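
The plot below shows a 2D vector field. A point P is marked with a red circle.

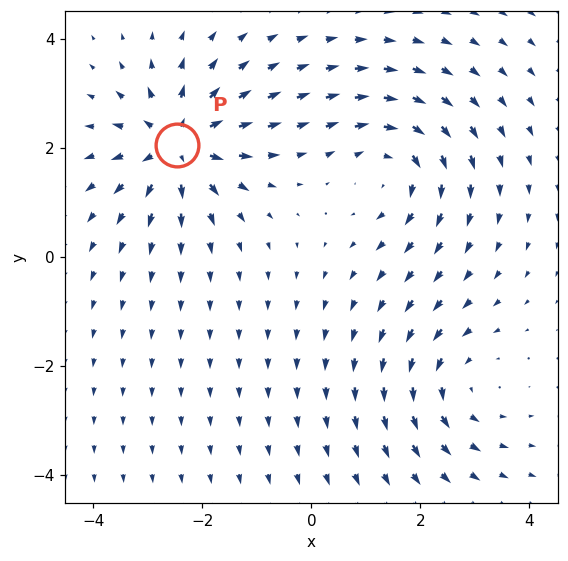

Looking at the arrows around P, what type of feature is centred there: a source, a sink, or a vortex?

At P (-2.5, 2.1) the arrows spread outward. Divergence about +5, curl ≈0 — positive divergence with near-zero curl is a source.

source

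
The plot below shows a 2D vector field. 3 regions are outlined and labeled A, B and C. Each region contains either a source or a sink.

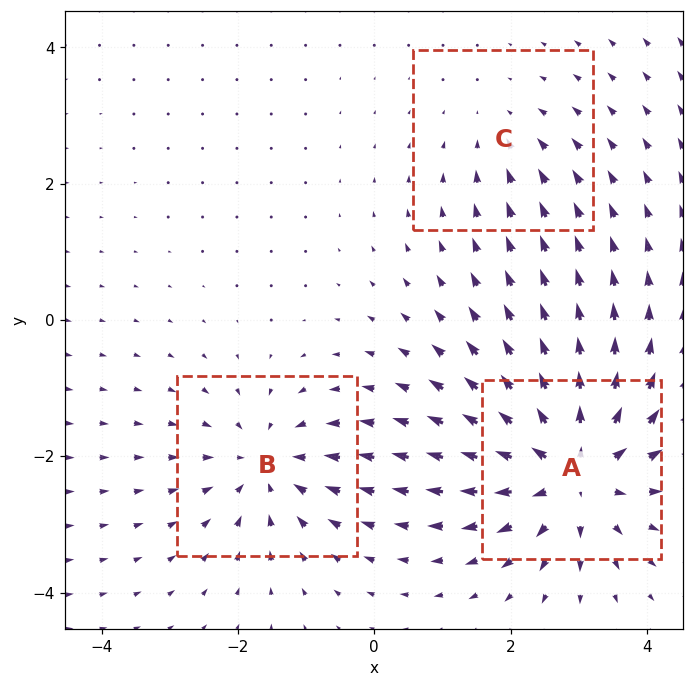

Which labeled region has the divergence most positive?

A

Divergence at each region's feature centre — A: about +5, B: about -3, C: about -2. Region A is most positive.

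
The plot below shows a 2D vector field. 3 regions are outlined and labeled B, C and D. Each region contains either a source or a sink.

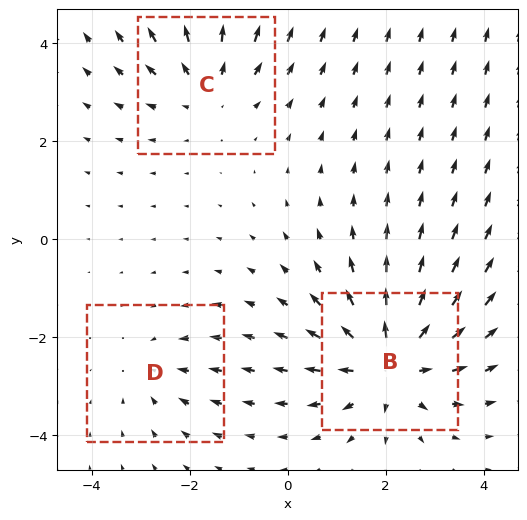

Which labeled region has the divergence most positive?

Divergence at each region's feature centre — B: about +4, C: about +3, D: about -2. Region B is most positive.

B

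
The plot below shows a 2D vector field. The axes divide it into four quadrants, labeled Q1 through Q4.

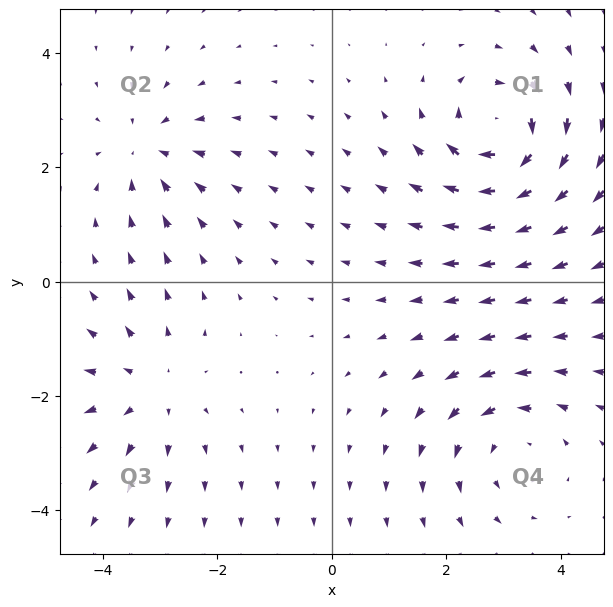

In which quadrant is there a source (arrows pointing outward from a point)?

Q3

The source sits at approximately (-3.1, -1.9), which lies in quadrant Q3. The divergence there is about +3, positive as expected for a source.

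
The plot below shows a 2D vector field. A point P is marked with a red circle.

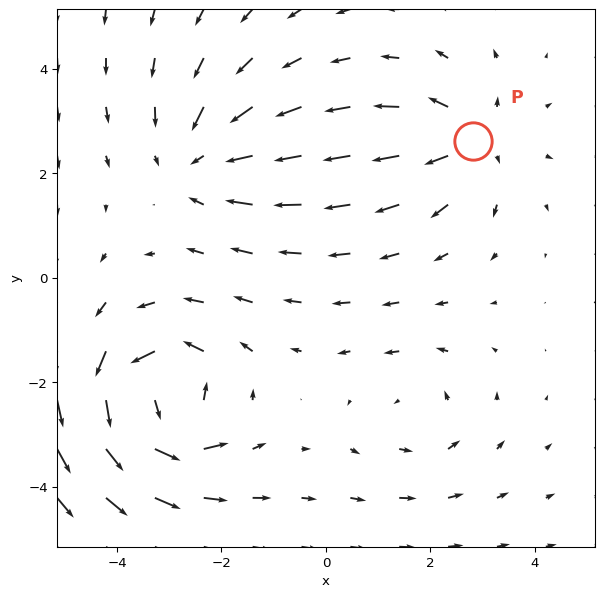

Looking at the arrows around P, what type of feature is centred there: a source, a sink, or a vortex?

At P (2.8, 2.6) the arrows spread outward. Divergence about +3, curl ≈0 — positive divergence with near-zero curl is a source.

source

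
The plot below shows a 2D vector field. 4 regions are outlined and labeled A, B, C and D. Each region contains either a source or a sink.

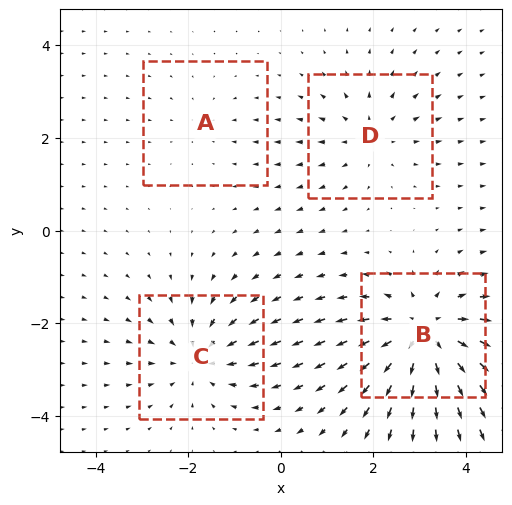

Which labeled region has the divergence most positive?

Divergence at each region's feature centre — A: about -2, B: about +6, C: about -4, D: about +3. Region B is most positive.

B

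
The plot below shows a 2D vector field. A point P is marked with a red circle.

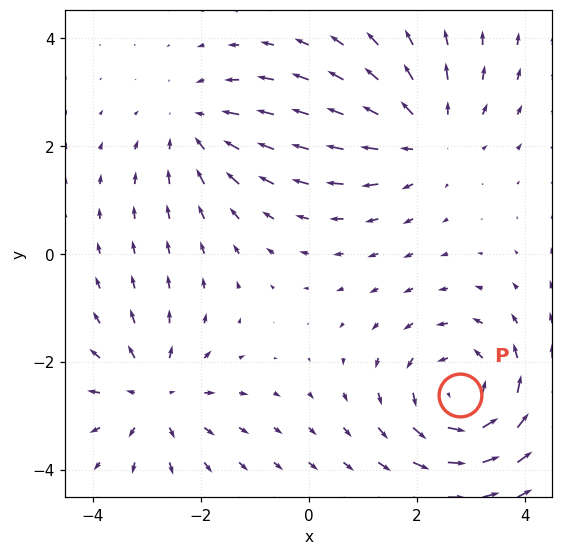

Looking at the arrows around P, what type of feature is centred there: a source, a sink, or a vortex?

At P (2.8, -2.6) the arrows circulate counterclockwise. Divergence ≈0, curl about +3 — near-zero divergence with nonzero curl is a vortex.

vortex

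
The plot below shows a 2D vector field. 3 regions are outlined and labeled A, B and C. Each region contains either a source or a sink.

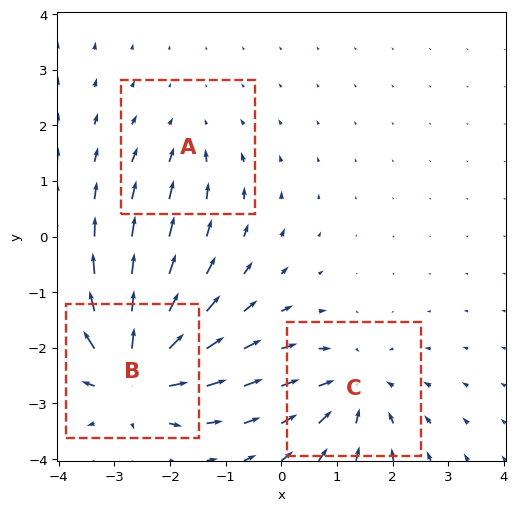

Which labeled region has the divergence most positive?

B

Divergence at each region's feature centre — A: about -2, B: about +5, C: about -4. Region B is most positive.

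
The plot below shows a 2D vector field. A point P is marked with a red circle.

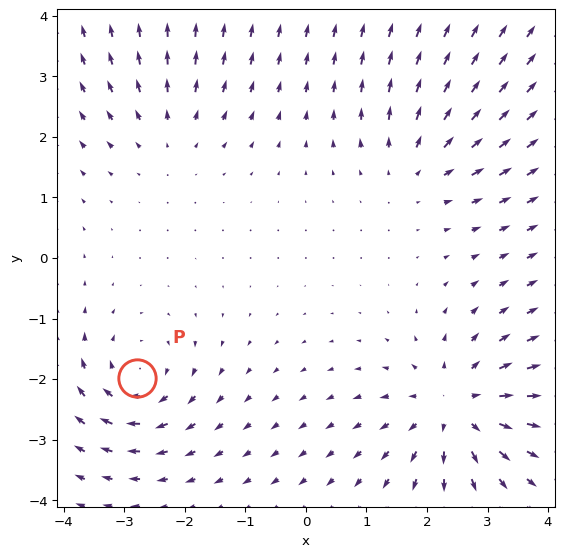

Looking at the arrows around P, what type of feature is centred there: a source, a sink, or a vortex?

vortex

At P (-2.8, -2.0) the arrows circulate clockwise. Divergence ≈0, curl about -5 — near-zero divergence with nonzero curl is a vortex.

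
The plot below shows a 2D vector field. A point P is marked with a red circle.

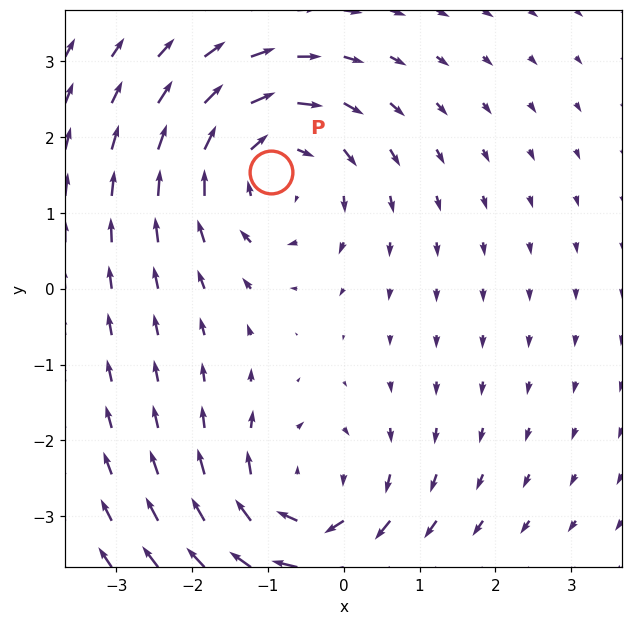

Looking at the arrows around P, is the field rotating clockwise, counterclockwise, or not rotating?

Near P at (-1.0, 1.5) the arrows circulate clockwise. The curl (z-component) there is about -4; negative curl means clockwise rotation.

clockwise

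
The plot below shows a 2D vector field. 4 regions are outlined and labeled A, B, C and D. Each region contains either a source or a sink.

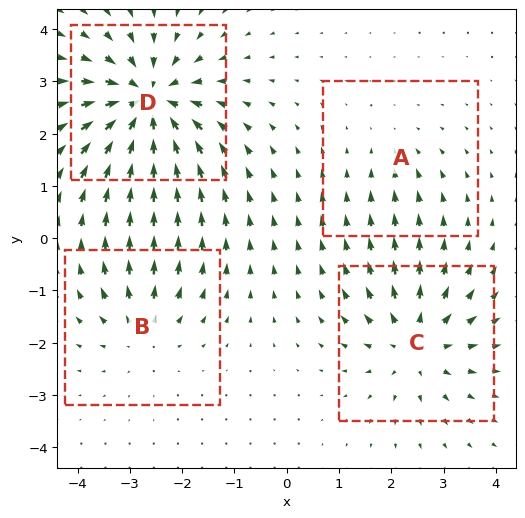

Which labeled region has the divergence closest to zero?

A

Divergence at each region's feature centre — A: about -2, B: about +4, C: about +5, D: about -7. Region A is closest to zero.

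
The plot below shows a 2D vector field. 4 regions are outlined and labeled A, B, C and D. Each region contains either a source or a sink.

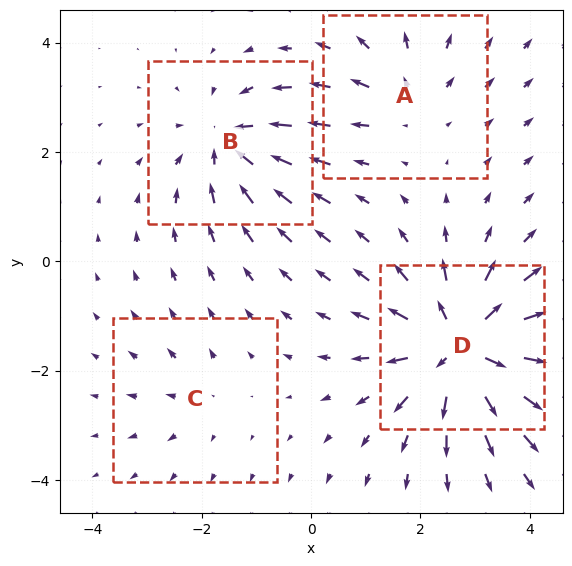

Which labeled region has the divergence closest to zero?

C

Divergence at each region's feature centre — A: about +4, B: about -5, C: about +2, D: about +8. Region C is closest to zero.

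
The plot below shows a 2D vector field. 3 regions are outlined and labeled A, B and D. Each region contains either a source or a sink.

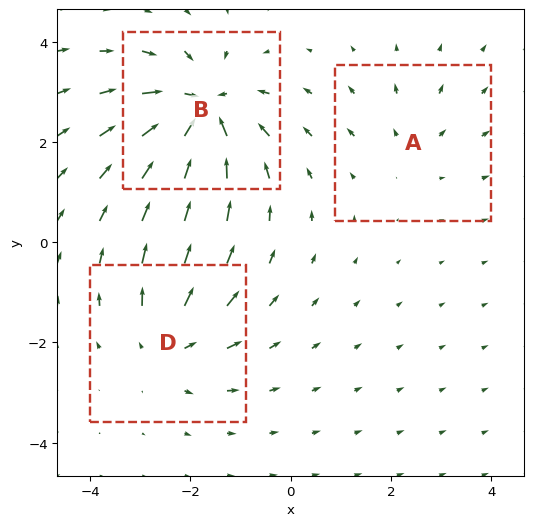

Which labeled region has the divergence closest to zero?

Divergence at each region's feature centre — A: about +2, B: about -5, D: about +3. Region A is closest to zero.

A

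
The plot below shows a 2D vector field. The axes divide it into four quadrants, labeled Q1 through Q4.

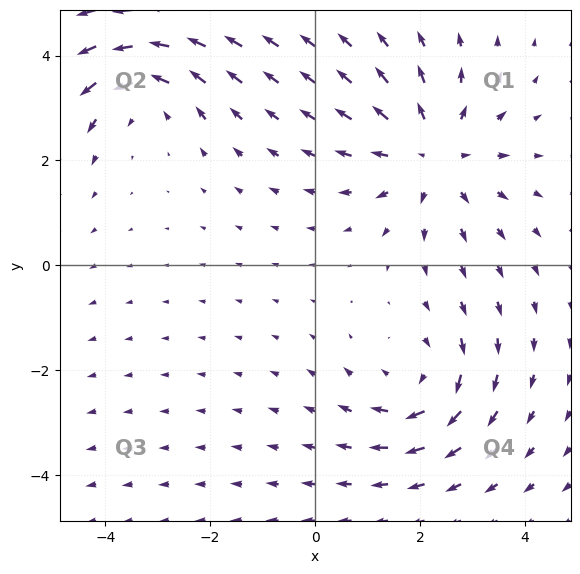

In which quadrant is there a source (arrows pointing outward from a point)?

The source sits at approximately (2.3, 2.1), which lies in quadrant Q1. The divergence there is about +4, positive as expected for a source.

Q1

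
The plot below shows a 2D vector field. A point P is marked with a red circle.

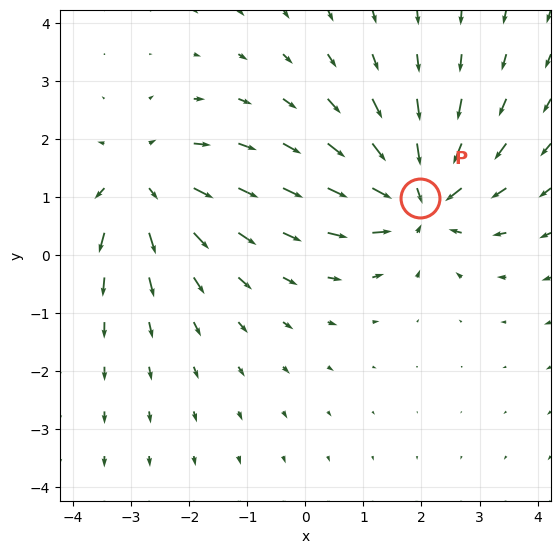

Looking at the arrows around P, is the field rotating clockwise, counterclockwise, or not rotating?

Near P at (2.0, 1.0) the arrows show no circulation. The curl there is ≈0.

not rotating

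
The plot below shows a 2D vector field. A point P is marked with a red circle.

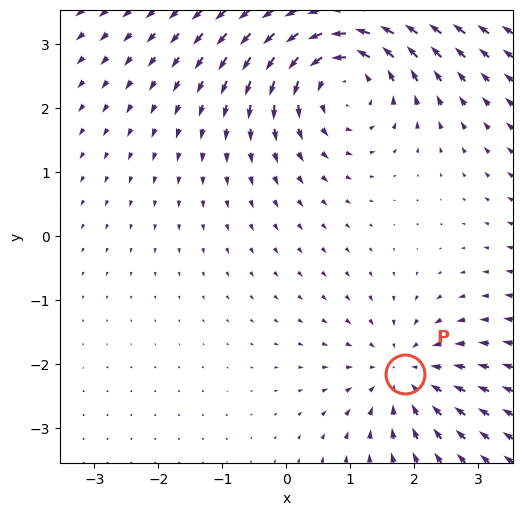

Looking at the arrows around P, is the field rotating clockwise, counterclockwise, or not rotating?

Near P at (1.8, -2.2) the arrows show no circulation. The curl there is ≈0.

not rotating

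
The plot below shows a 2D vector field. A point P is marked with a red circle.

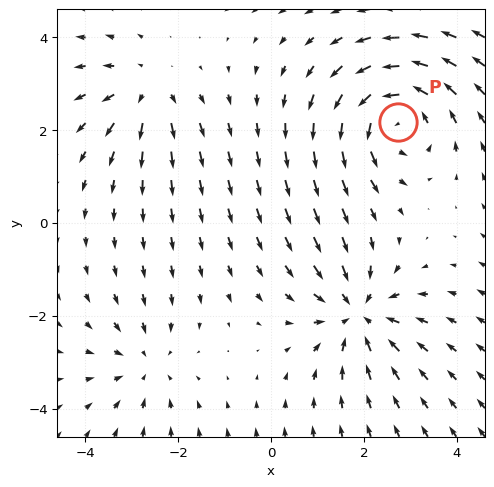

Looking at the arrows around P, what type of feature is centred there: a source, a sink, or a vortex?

At P (2.7, 2.2) the arrows circulate counterclockwise. Divergence ≈0, curl about +5 — near-zero divergence with nonzero curl is a vortex.

vortex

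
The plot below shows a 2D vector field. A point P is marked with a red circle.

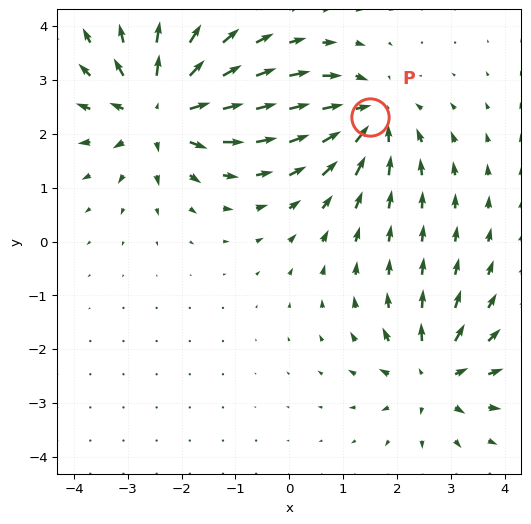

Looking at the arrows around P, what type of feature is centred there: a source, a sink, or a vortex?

sink

At P (1.5, 2.3) the arrows converge inward. Divergence about -4, curl ≈0 — negative divergence with near-zero curl is a sink.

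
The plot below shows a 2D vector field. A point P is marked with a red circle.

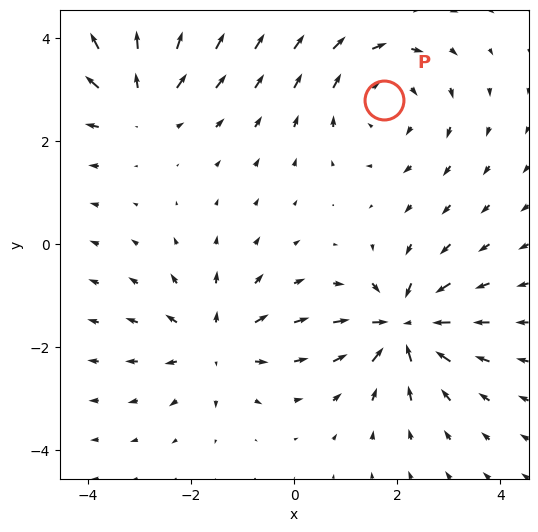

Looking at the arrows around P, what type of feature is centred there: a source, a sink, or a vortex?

At P (1.8, 2.8) the arrows circulate clockwise. Divergence ≈0, curl about -4 — near-zero divergence with nonzero curl is a vortex.

vortex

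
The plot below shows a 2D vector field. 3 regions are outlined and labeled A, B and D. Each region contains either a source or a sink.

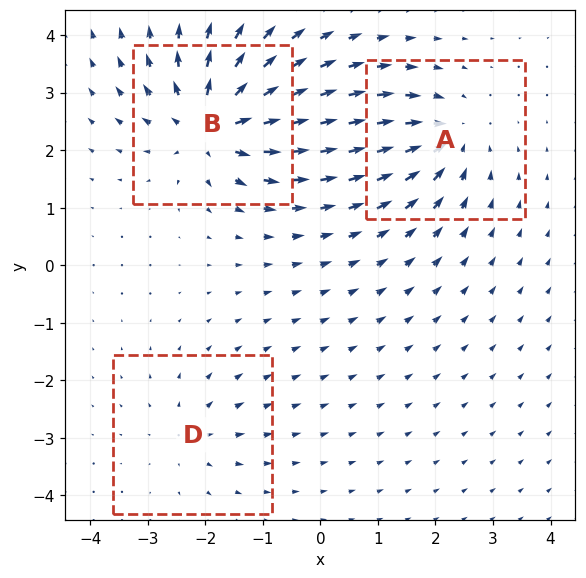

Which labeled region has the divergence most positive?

B

Divergence at each region's feature centre — A: about -4, B: about +6, D: about +2. Region B is most positive.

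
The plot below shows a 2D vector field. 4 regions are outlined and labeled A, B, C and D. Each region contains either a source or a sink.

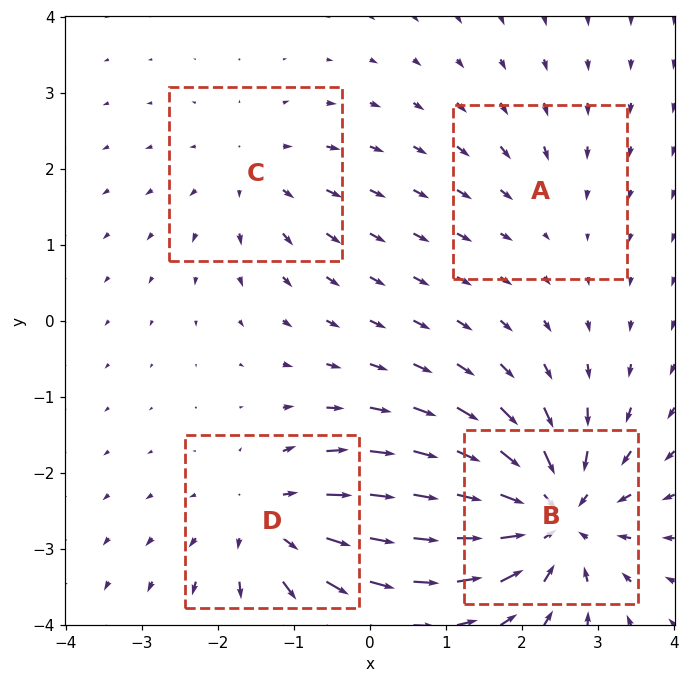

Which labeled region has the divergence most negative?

Divergence at each region's feature centre — A: about -2, B: about -7, C: about +3, D: about +5. Region B is most negative.

B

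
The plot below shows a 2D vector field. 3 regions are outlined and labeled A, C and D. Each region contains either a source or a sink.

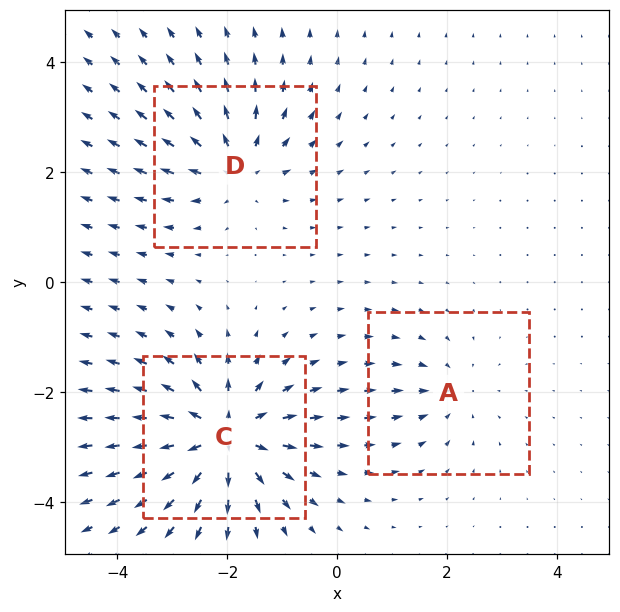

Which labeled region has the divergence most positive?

C

Divergence at each region's feature centre — A: about -2, C: about +5, D: about +4. Region C is most positive.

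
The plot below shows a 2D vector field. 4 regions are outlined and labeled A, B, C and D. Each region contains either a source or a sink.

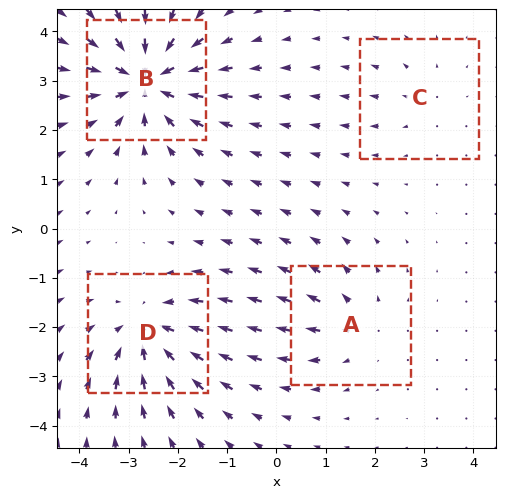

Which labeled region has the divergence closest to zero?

Divergence at each region's feature centre — A: about +3, B: about -7, C: about +2, D: about -5. Region C is closest to zero.

C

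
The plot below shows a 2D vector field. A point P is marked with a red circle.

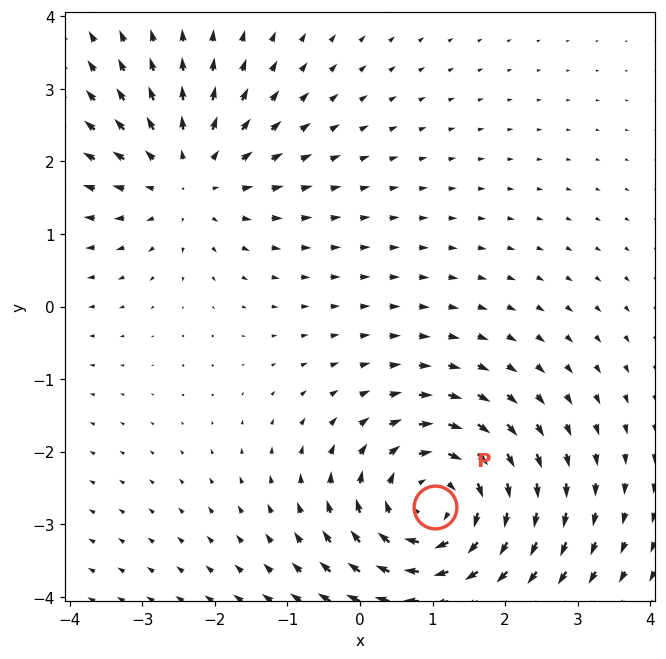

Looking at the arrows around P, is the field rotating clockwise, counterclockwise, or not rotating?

Near P at (1.0, -2.8) the arrows circulate clockwise. The curl (z-component) there is about -5; negative curl means clockwise rotation.

clockwise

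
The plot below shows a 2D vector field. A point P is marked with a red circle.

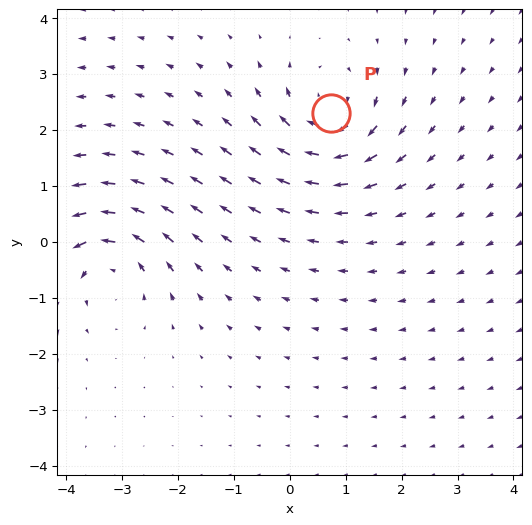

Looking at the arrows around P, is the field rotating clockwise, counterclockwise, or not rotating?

Near P at (0.7, 2.3) the arrows circulate clockwise. The curl (z-component) there is about -5; negative curl means clockwise rotation.

clockwise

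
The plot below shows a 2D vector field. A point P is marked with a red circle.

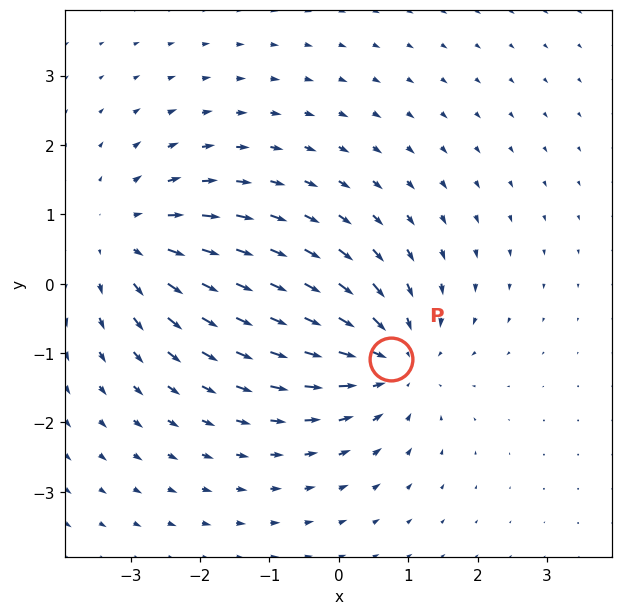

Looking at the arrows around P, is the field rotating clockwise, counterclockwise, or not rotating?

not rotating

Near P at (0.7, -1.1) the arrows show no circulation. The curl there is ≈0.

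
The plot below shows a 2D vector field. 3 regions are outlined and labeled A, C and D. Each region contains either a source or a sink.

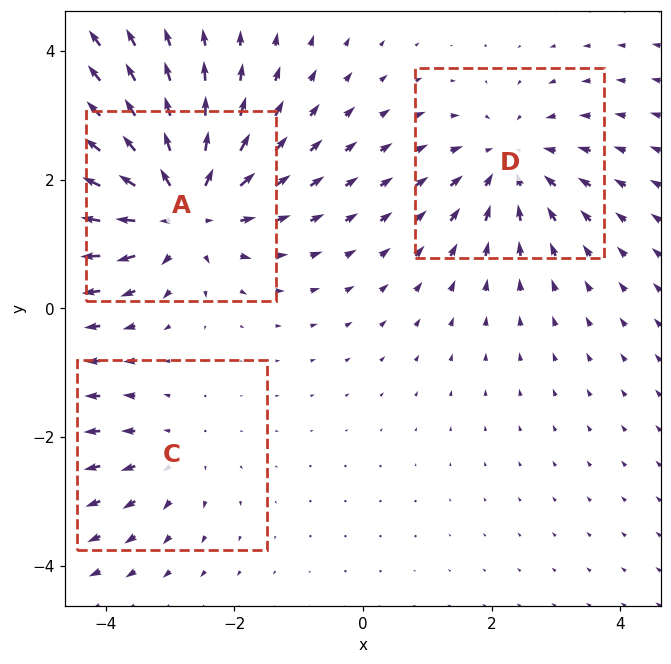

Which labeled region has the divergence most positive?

A

Divergence at each region's feature centre — A: about +5, C: about +2, D: about -3. Region A is most positive.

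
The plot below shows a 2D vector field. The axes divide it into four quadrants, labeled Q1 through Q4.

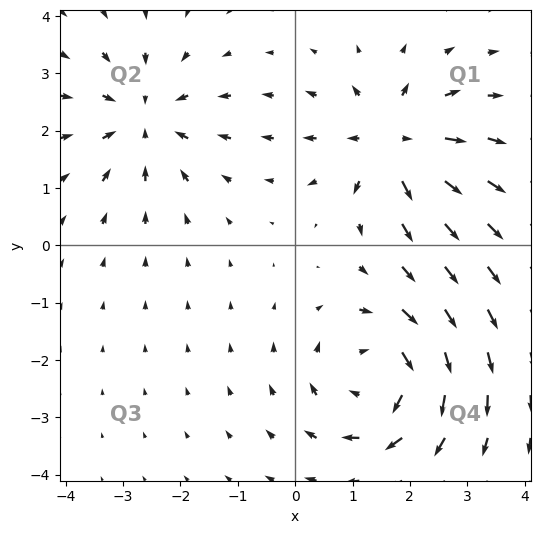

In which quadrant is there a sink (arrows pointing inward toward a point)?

Q2

The sink sits at approximately (-2.6, 2.2), which lies in quadrant Q2. The divergence there is about -4, negative as expected for a sink.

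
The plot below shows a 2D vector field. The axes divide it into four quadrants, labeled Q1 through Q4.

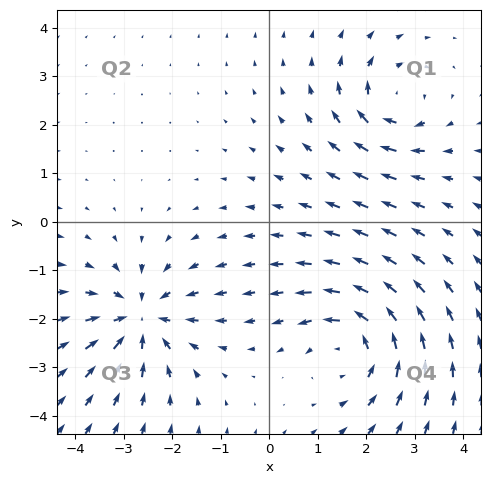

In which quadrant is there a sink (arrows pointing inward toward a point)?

Q3

The sink sits at approximately (-2.6, -2.0), which lies in quadrant Q3. The divergence there is about -5, negative as expected for a sink.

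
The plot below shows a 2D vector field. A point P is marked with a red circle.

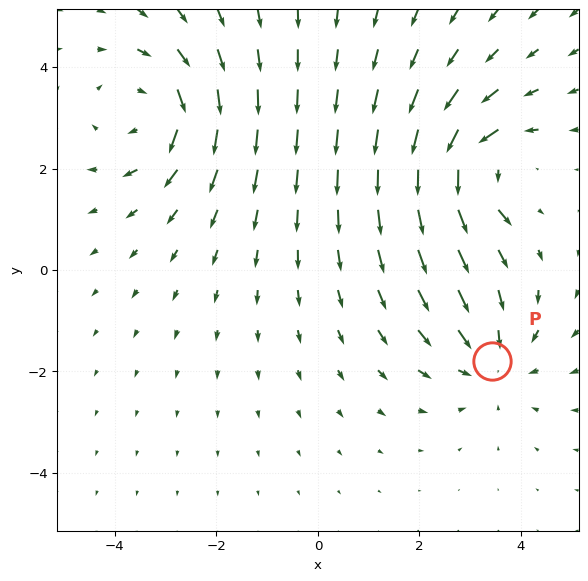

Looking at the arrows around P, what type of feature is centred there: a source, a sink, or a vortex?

At P (3.4, -1.8) the arrows converge inward. Divergence about -3, curl ≈0 — negative divergence with near-zero curl is a sink.

sink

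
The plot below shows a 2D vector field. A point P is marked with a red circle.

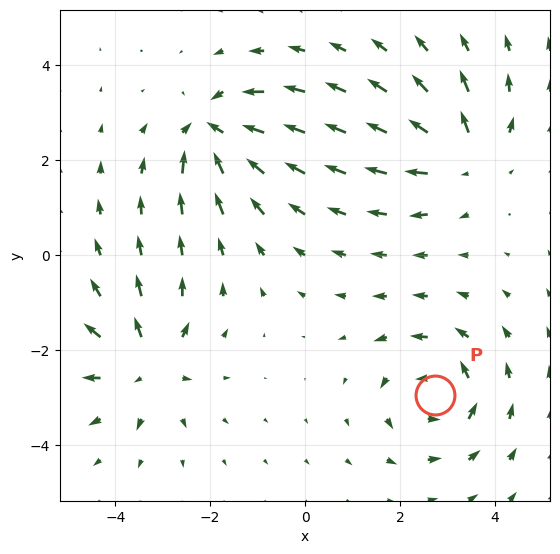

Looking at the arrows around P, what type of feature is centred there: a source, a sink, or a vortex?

At P (2.7, -2.9) the arrows circulate counterclockwise. Divergence ≈0, curl about +4 — near-zero divergence with nonzero curl is a vortex.

vortex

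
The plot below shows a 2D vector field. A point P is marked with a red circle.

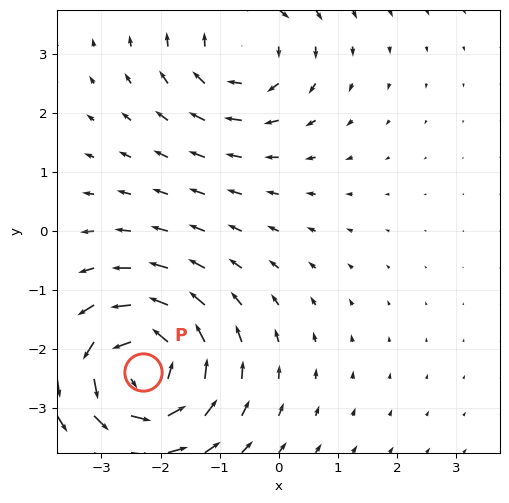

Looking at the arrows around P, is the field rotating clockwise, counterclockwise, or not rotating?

counterclockwise

Near P at (-2.3, -2.4) the arrows circulate counterclockwise. The curl (z-component) there is about +5; positive curl means counterclockwise rotation.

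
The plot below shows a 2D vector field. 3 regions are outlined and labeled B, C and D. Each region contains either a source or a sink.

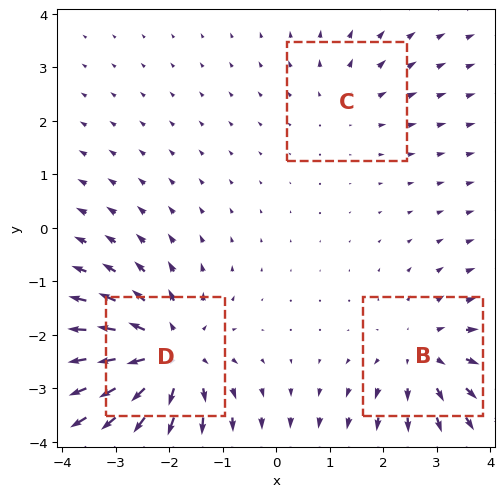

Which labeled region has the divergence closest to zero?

C

Divergence at each region's feature centre — B: about +3, C: about +2, D: about +5. Region C is closest to zero.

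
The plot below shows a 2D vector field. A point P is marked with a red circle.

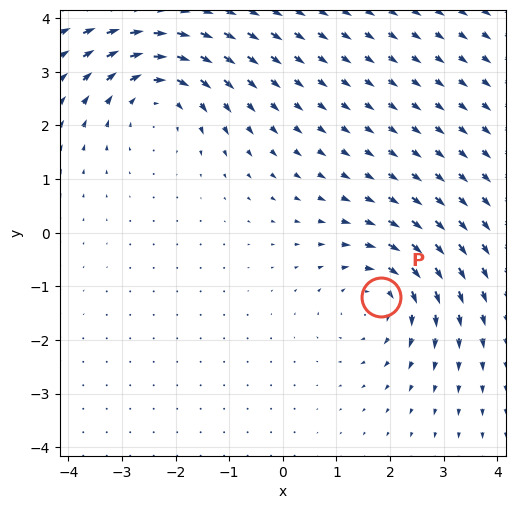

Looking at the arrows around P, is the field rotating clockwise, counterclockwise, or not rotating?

clockwise

Near P at (1.8, -1.2) the arrows circulate clockwise. The curl (z-component) there is about -4; negative curl means clockwise rotation.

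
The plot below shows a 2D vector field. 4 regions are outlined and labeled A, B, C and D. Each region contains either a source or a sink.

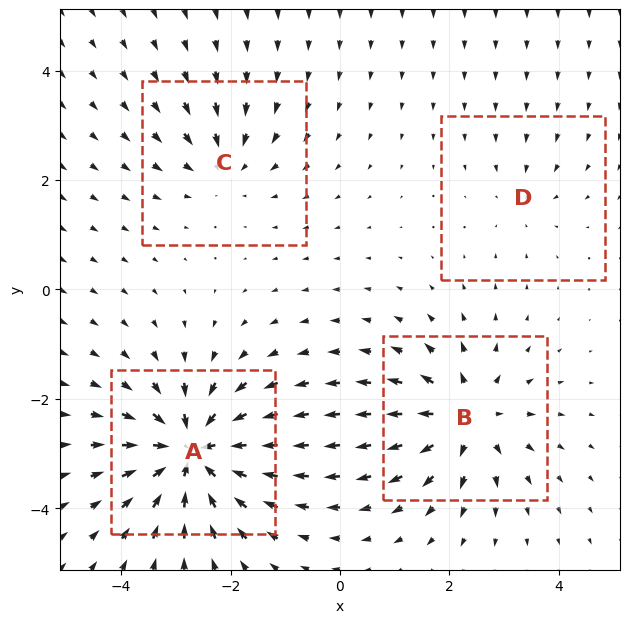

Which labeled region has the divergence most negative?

A

Divergence at each region's feature centre — A: about -8, B: about +6, C: about -4, D: about -2. Region A is most negative.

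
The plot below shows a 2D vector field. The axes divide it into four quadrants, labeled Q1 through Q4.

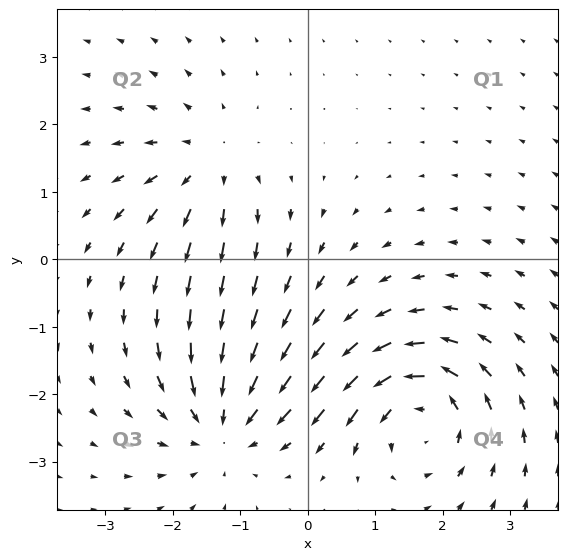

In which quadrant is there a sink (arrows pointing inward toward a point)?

The sink sits at approximately (-1.2, -2.4), which lies in quadrant Q3. The divergence there is about -5, negative as expected for a sink.

Q3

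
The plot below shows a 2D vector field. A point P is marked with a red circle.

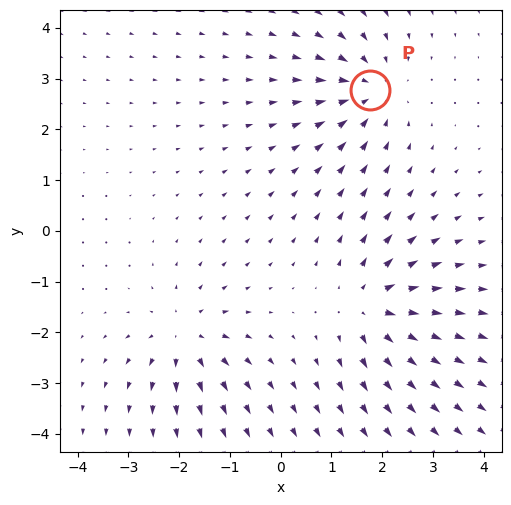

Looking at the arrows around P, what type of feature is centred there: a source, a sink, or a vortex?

At P (1.8, 2.8) the arrows converge inward. Divergence about -4, curl ≈0 — negative divergence with near-zero curl is a sink.

sink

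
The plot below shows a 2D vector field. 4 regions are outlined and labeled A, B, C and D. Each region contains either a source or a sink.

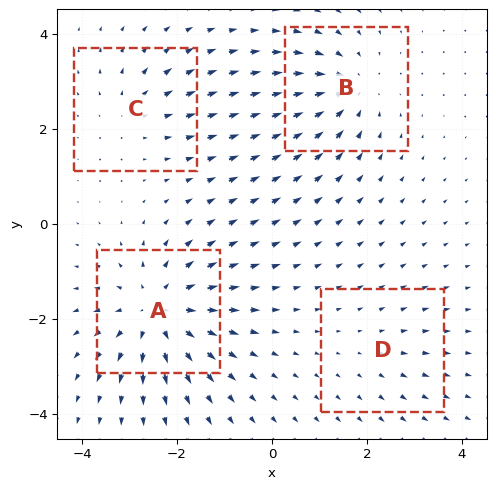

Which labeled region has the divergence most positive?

Divergence at each region's feature centre — A: about +6, B: about -4, C: about +3, D: about +2. Region A is most positive.

A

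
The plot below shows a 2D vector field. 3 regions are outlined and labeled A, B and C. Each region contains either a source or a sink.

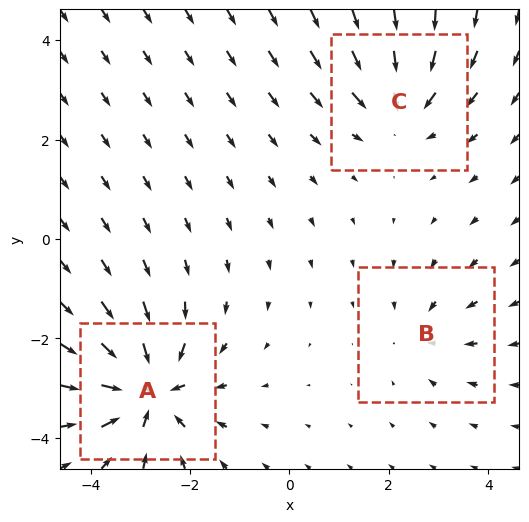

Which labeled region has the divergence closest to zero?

B

Divergence at each region's feature centre — A: about -5, B: about -2, C: about -3. Region B is closest to zero.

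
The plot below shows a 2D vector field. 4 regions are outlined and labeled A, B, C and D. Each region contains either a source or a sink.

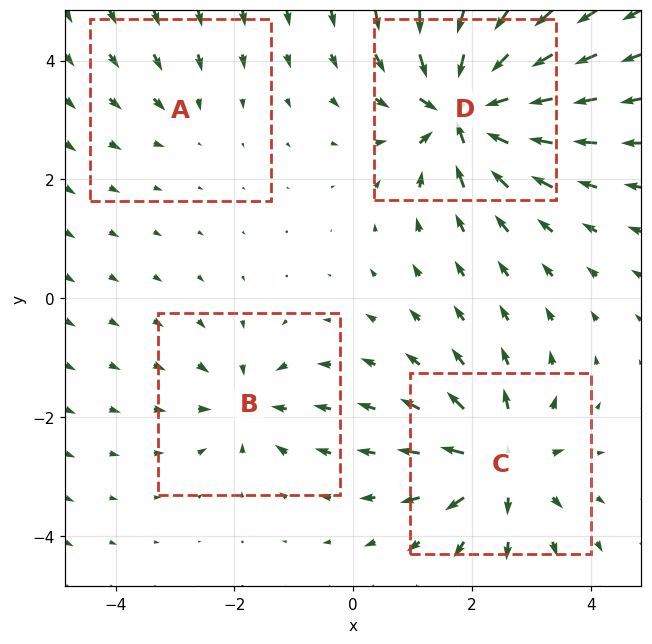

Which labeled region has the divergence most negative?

D

Divergence at each region's feature centre — A: about -2, B: about -4, C: about +7, D: about -9. Region D is most negative.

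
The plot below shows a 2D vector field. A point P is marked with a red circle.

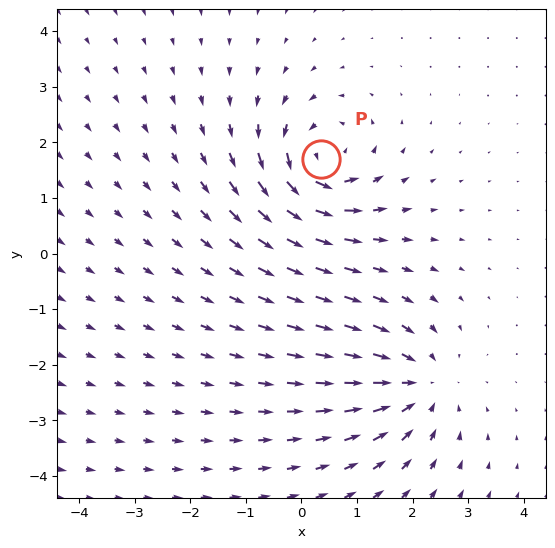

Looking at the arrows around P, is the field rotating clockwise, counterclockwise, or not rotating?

counterclockwise

Near P at (0.3, 1.7) the arrows circulate counterclockwise. The curl (z-component) there is about +6; positive curl means counterclockwise rotation.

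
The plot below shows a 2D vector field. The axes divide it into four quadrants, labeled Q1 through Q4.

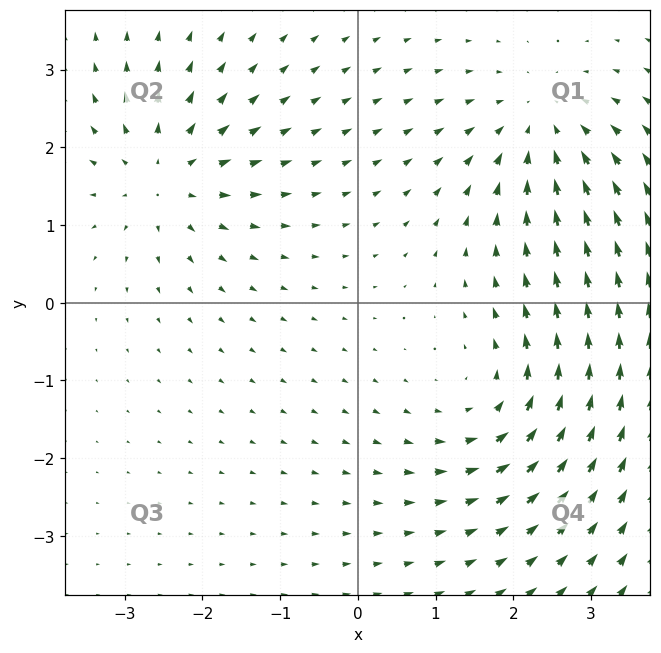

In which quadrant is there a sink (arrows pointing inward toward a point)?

The sink sits at approximately (2.4, 2.3), which lies in quadrant Q1. The divergence there is about -3, negative as expected for a sink.

Q1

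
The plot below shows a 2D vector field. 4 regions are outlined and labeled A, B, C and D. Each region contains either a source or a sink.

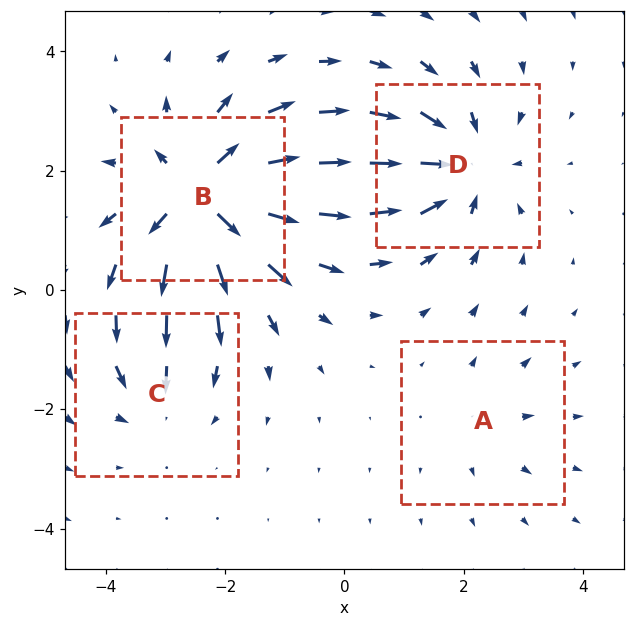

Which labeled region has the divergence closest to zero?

A

Divergence at each region's feature centre — A: about +2, B: about +8, C: about -4, D: about -6. Region A is closest to zero.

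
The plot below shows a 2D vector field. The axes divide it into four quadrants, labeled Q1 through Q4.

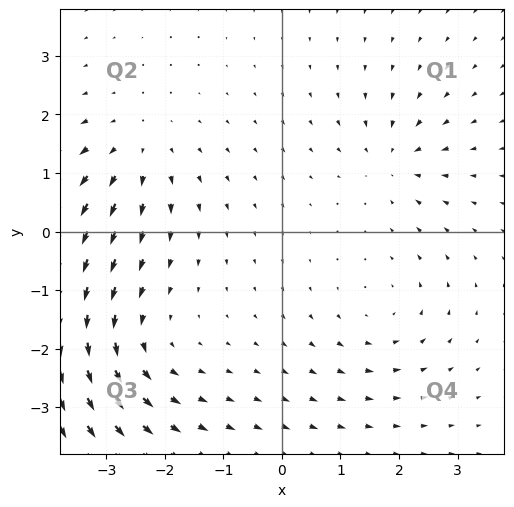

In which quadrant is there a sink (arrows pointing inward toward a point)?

The sink sits at approximately (1.9, 1.2), which lies in quadrant Q1. The divergence there is about -4, negative as expected for a sink.

Q1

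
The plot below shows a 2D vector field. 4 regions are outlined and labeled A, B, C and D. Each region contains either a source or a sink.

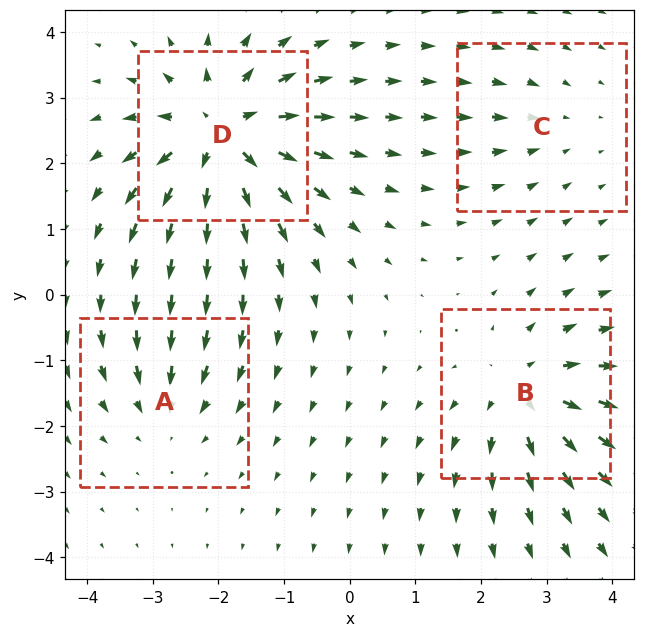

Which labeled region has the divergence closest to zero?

Divergence at each region's feature centre — A: about -3, B: about +5, C: about -2, D: about +8. Region C is closest to zero.

C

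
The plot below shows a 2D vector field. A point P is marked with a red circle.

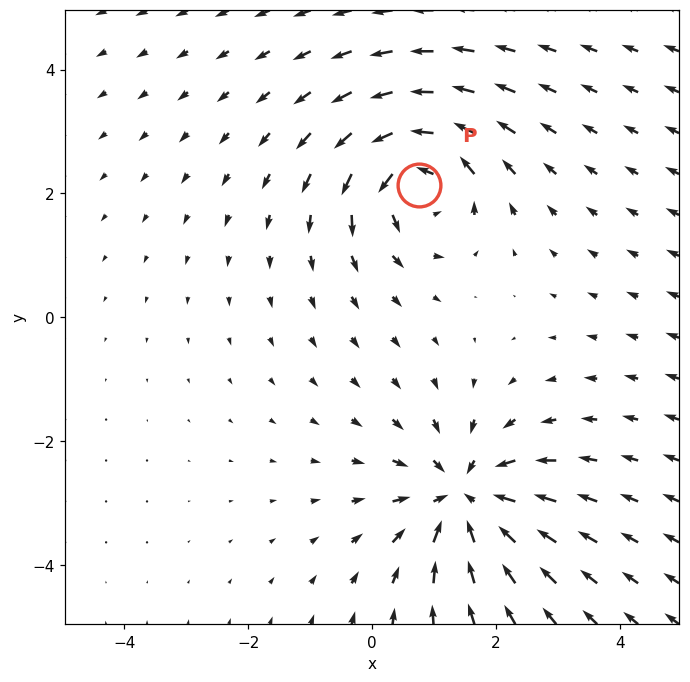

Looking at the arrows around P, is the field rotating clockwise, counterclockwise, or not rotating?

counterclockwise

Near P at (0.8, 2.1) the arrows circulate counterclockwise. The curl (z-component) there is about +5; positive curl means counterclockwise rotation.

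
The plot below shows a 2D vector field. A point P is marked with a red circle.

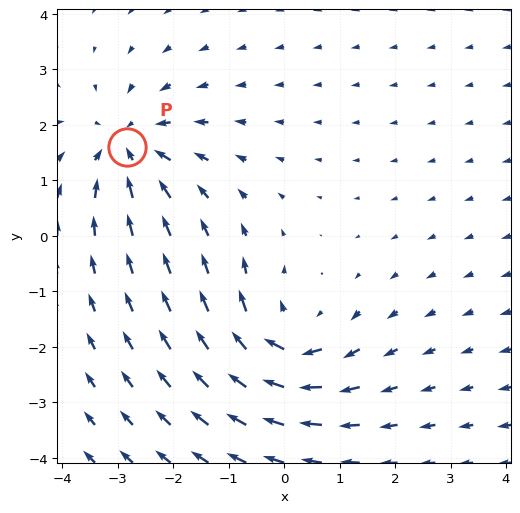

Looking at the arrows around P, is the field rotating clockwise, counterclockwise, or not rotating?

not rotating

Near P at (-2.8, 1.6) the arrows show no circulation. The curl there is ≈0.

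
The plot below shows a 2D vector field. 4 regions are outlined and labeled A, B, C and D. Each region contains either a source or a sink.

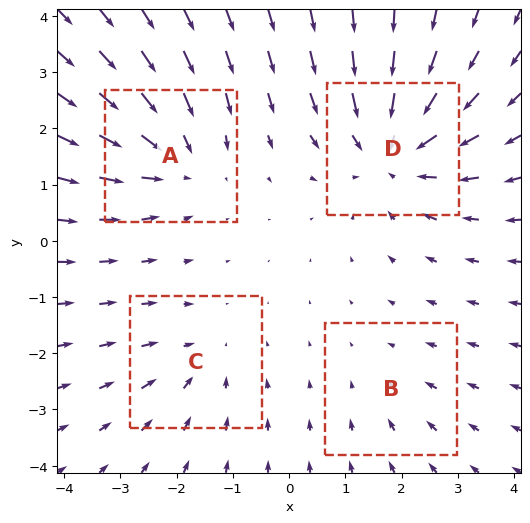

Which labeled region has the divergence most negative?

Divergence at each region's feature centre — A: about -4, B: about -2, C: about -3, D: about -5. Region D is most negative.

D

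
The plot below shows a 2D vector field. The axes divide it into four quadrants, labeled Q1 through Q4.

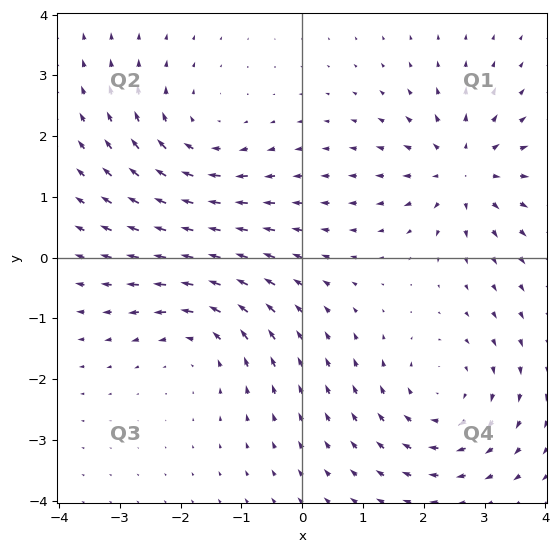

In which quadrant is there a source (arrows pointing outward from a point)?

Q1

The source sits at approximately (2.7, 1.4), which lies in quadrant Q1. The divergence there is about +5, positive as expected for a source.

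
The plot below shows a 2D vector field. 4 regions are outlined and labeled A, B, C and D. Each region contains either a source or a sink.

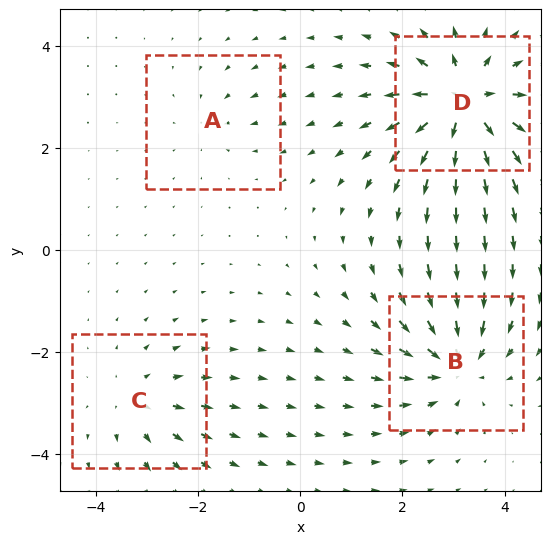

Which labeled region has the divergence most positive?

D

Divergence at each region's feature centre — A: about -2, B: about -6, C: about +4, D: about +8. Region D is most positive.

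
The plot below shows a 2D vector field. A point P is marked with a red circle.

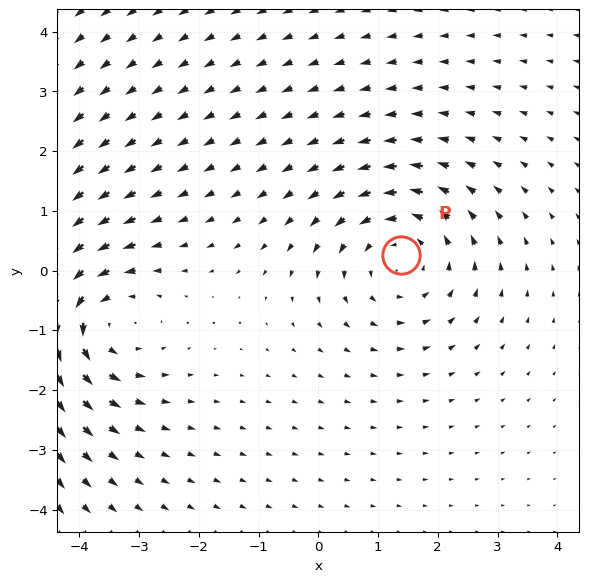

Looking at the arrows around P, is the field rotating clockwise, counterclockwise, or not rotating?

Near P at (1.4, 0.3) the arrows circulate counterclockwise. The curl (z-component) there is about +3; positive curl means counterclockwise rotation.

counterclockwise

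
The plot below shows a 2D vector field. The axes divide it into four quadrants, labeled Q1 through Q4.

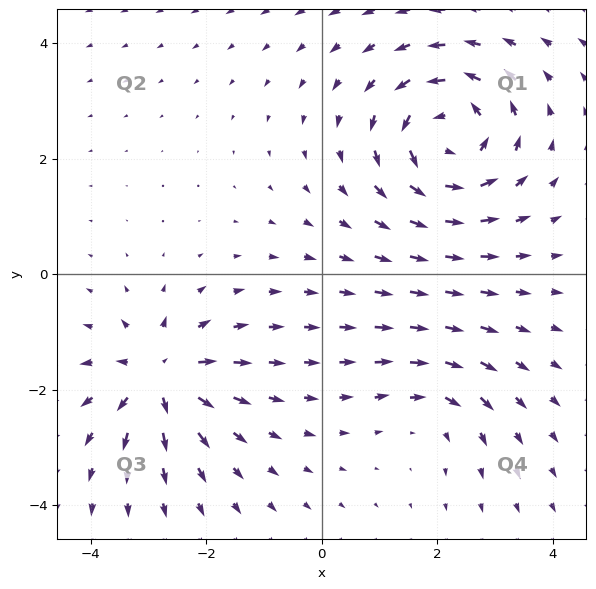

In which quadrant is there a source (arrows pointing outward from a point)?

Q3

The source sits at approximately (-2.8, -1.8), which lies in quadrant Q3. The divergence there is about +6, positive as expected for a source.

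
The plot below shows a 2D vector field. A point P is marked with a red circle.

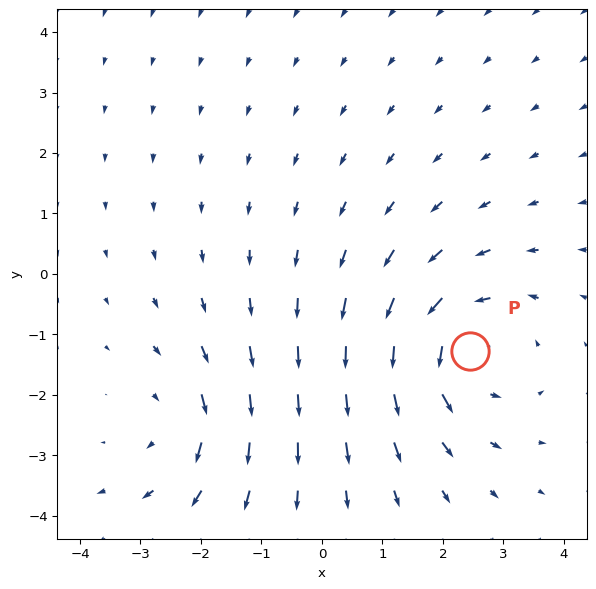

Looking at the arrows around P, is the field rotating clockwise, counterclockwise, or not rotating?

counterclockwise

Near P at (2.4, -1.3) the arrows circulate counterclockwise. The curl (z-component) there is about +4; positive curl means counterclockwise rotation.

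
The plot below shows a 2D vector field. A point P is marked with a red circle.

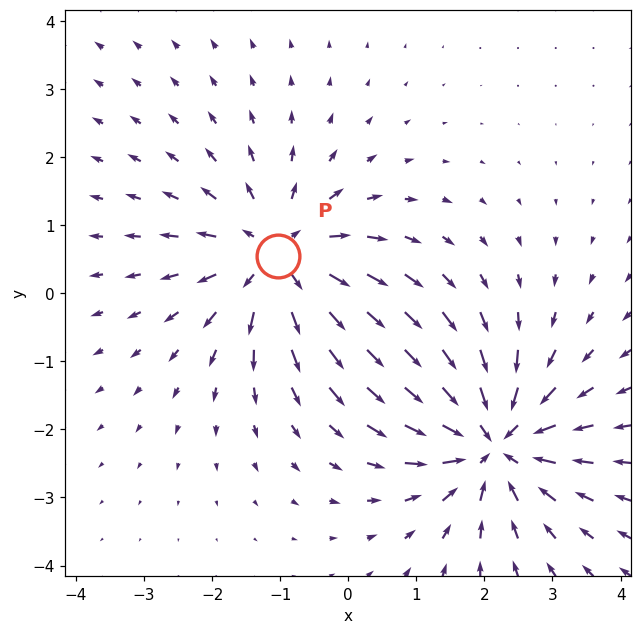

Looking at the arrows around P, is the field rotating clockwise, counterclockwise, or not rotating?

not rotating

Near P at (-1.0, 0.5) the arrows show no circulation. The curl there is ≈0.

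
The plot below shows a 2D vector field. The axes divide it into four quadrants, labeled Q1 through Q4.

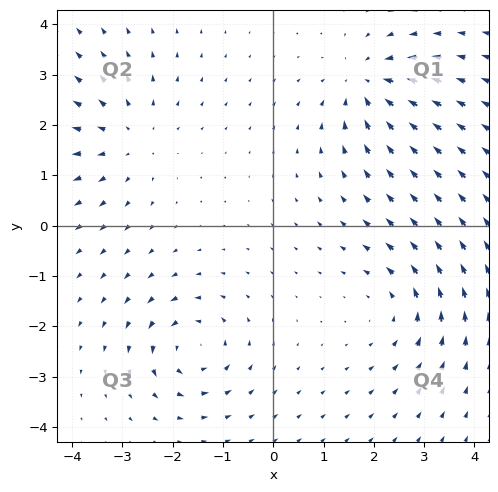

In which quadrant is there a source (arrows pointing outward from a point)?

Q2

The source sits at approximately (-2.9, 1.7), which lies in quadrant Q2. The divergence there is about +4, positive as expected for a source.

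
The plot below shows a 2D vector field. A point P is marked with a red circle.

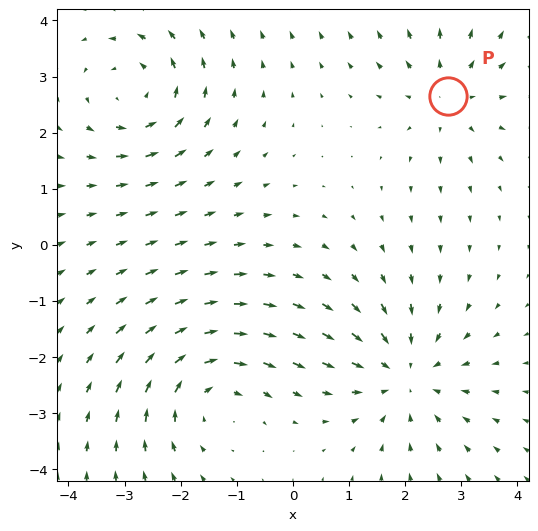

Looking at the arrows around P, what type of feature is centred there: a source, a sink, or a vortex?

At P (2.8, 2.6) the arrows spread outward. Divergence about +3, curl ≈0 — positive divergence with near-zero curl is a source.

source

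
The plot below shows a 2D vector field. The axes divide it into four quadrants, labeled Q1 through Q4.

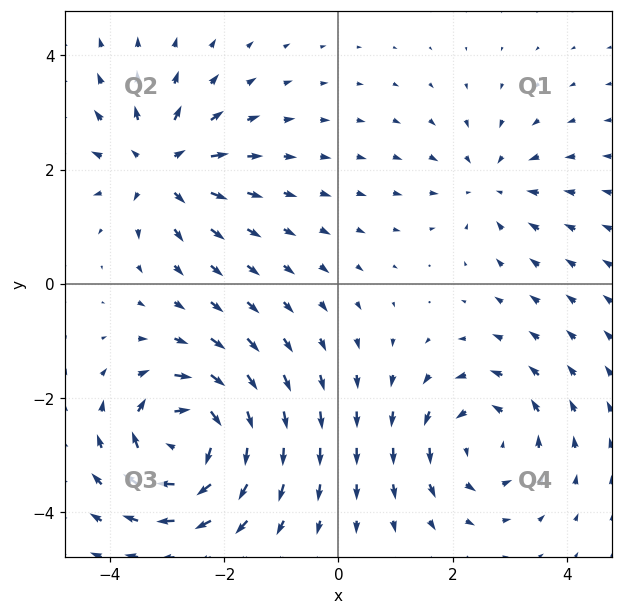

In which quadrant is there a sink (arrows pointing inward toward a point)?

The sink sits at approximately (2.7, 1.7), which lies in quadrant Q1. The divergence there is about -3, negative as expected for a sink.

Q1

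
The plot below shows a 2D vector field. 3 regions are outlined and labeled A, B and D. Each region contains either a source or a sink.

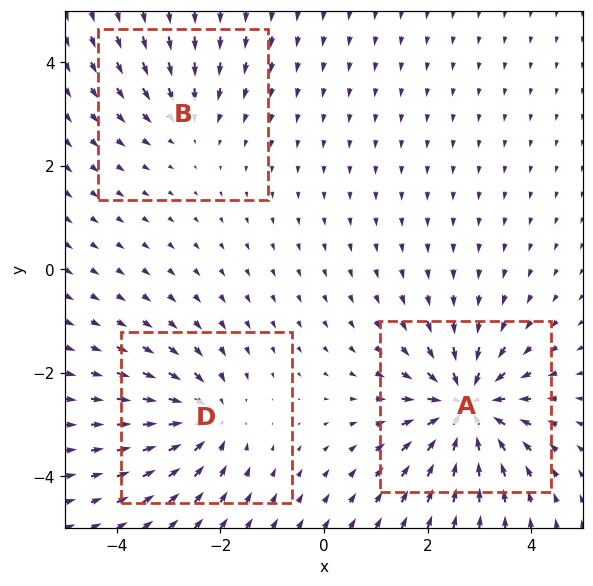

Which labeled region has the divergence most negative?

Divergence at each region's feature centre — A: about -6, B: about -2, D: about -4. Region A is most negative.

A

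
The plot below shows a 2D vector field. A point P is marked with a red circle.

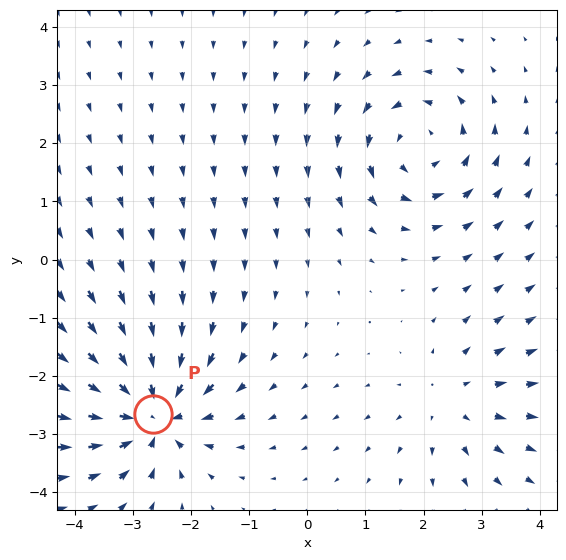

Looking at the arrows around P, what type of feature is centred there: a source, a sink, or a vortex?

sink

At P (-2.7, -2.7) the arrows converge inward. Divergence about -7, curl ≈0 — negative divergence with near-zero curl is a sink.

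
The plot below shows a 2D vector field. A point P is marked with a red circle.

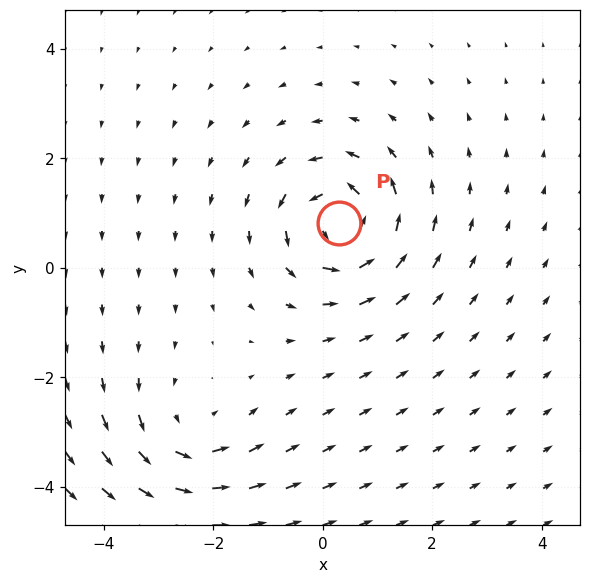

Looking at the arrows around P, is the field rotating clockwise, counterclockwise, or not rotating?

counterclockwise

Near P at (0.3, 0.8) the arrows circulate counterclockwise. The curl (z-component) there is about +5; positive curl means counterclockwise rotation.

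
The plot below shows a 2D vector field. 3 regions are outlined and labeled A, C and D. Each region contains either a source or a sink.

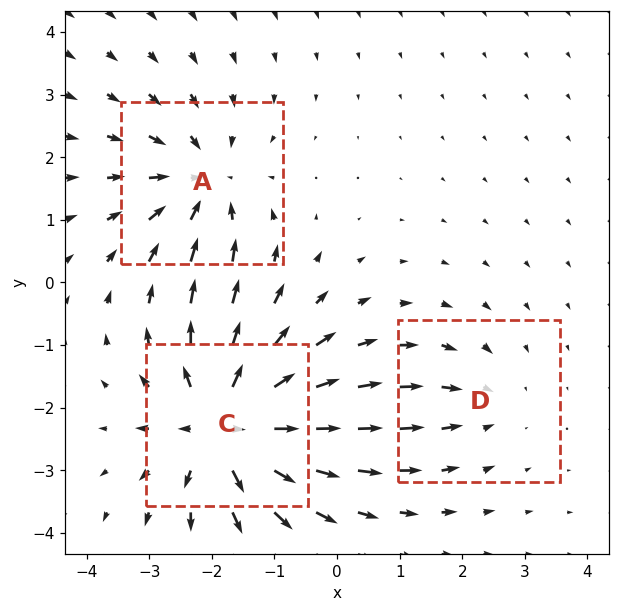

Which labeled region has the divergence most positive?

Divergence at each region's feature centre — A: about -4, C: about +5, D: about -2. Region C is most positive.

C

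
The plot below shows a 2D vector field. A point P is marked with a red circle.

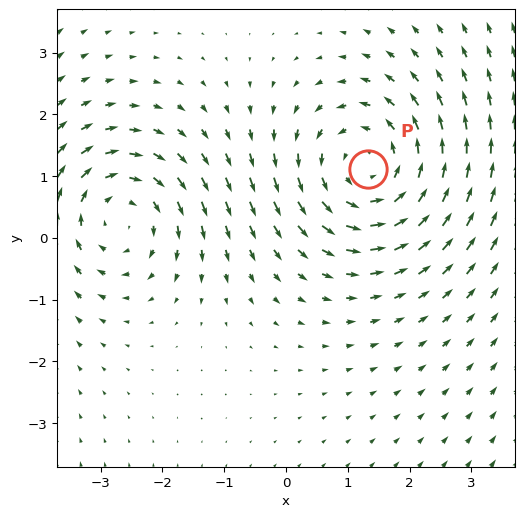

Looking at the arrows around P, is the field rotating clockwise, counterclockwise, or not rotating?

counterclockwise

Near P at (1.3, 1.1) the arrows circulate counterclockwise. The curl (z-component) there is about +3; positive curl means counterclockwise rotation.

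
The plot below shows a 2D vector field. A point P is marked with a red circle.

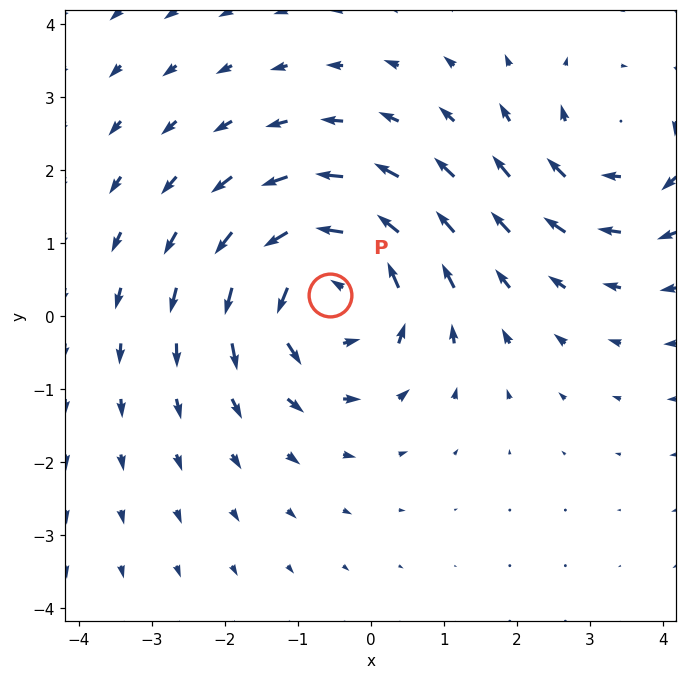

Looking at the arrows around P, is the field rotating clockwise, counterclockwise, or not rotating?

Near P at (-0.6, 0.3) the arrows circulate counterclockwise. The curl (z-component) there is about +4; positive curl means counterclockwise rotation.

counterclockwise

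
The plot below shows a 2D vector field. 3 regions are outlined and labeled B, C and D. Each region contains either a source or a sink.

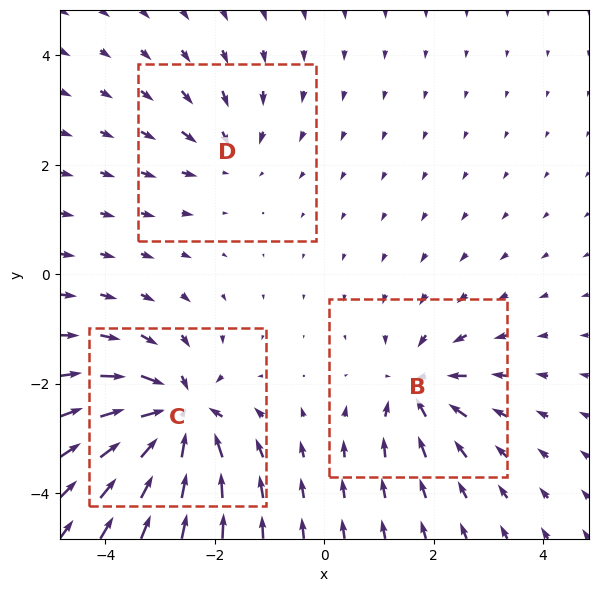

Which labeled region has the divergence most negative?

C

Divergence at each region's feature centre — B: about -4, C: about -6, D: about -2. Region C is most negative.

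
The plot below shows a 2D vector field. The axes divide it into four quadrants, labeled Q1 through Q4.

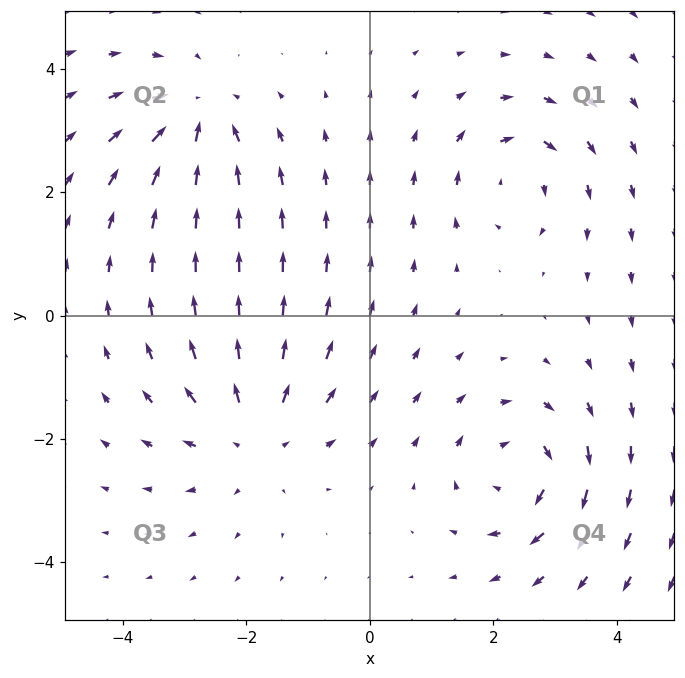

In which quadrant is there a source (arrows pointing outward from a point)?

Q3

The source sits at approximately (-1.9, -1.9), which lies in quadrant Q3. The divergence there is about +4, positive as expected for a source.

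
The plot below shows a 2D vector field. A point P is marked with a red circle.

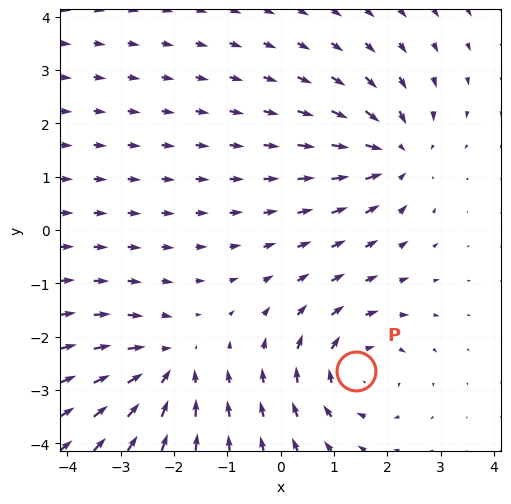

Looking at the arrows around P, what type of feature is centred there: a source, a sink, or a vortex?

vortex

At P (1.4, -2.6) the arrows circulate clockwise. Divergence ≈0, curl about -4 — near-zero divergence with nonzero curl is a vortex.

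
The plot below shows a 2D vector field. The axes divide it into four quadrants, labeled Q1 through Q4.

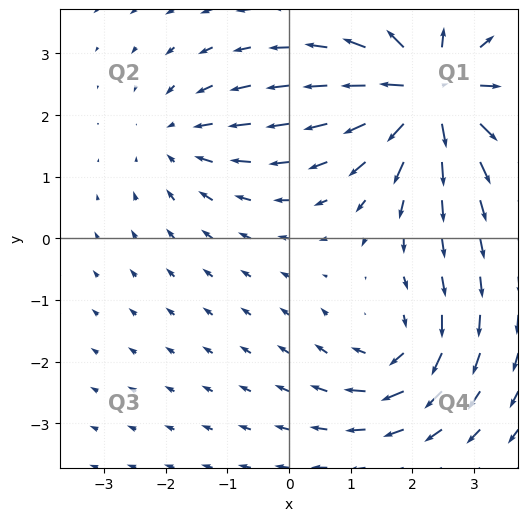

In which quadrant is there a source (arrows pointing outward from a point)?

The source sits at approximately (2.3, 2.4), which lies in quadrant Q1. The divergence there is about +7, positive as expected for a source.

Q1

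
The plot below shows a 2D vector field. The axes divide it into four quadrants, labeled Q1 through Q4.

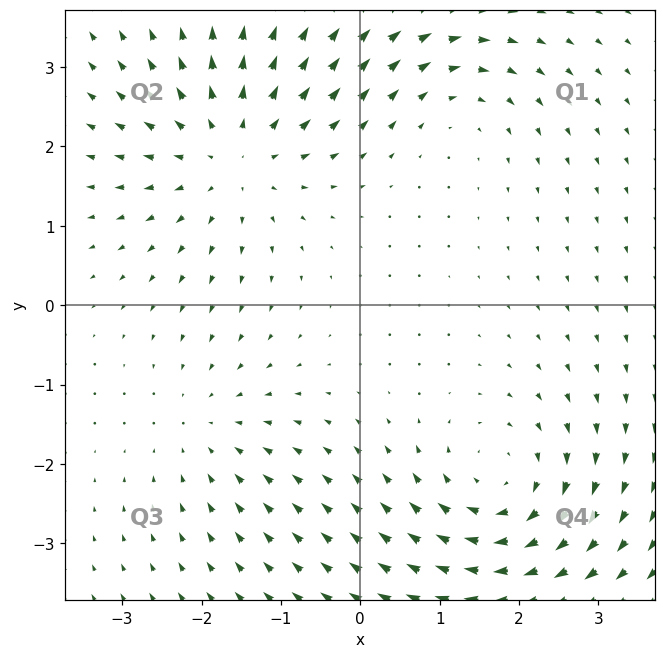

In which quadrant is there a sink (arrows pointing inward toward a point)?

The sink sits at approximately (-1.9, -1.5), which lies in quadrant Q3. The divergence there is about -2, negative as expected for a sink.

Q3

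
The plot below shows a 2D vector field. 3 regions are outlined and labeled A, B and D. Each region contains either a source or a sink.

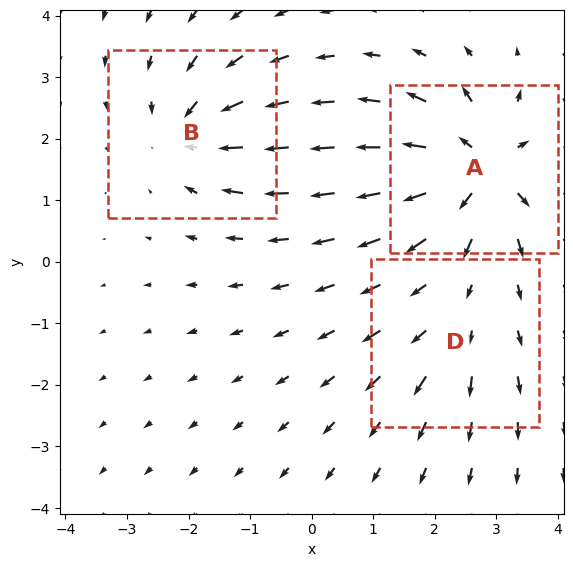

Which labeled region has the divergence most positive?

A

Divergence at each region's feature centre — A: about +6, B: about -4, D: about +2. Region A is most positive.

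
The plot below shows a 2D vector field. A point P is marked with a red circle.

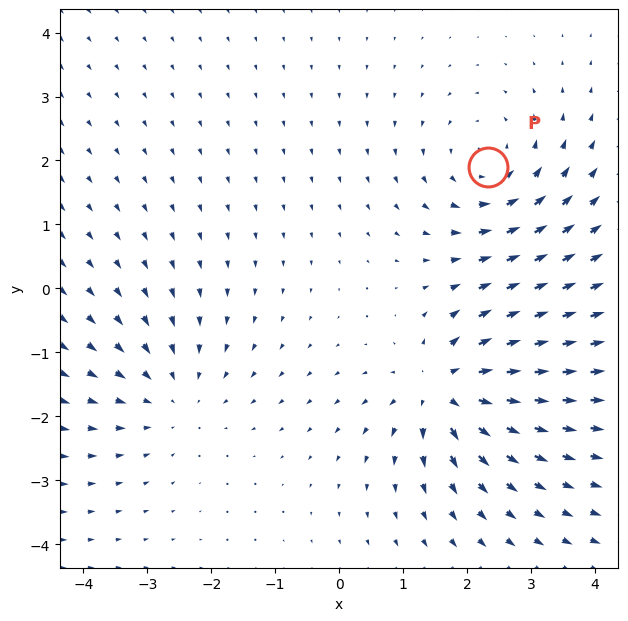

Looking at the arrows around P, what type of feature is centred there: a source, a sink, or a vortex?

At P (2.3, 1.9) the arrows circulate counterclockwise. Divergence ≈0, curl about +4 — near-zero divergence with nonzero curl is a vortex.

vortex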